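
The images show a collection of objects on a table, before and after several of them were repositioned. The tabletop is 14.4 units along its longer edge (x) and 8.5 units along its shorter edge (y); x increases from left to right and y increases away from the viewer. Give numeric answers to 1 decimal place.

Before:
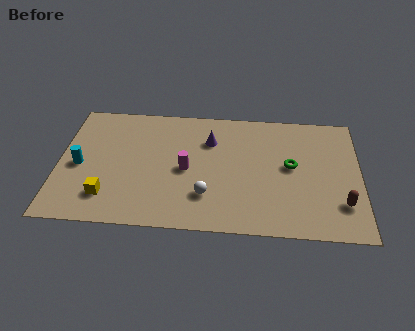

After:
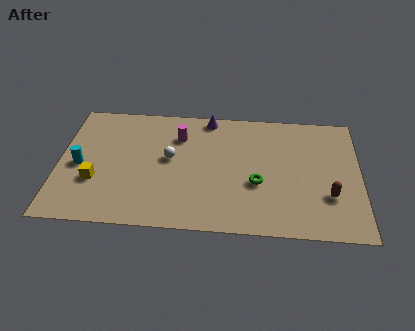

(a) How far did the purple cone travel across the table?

1.6

The purple cone was near (7.2, 6.1) before and (7.1, 7.7) after, so it travelled √(0.1² + 1.6²) ≈ 1.6 units.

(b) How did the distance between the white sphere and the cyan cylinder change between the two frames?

-1.9

The distance was about 6.3 in the first image and 4.4 in the second, so they moved 1.9 units closer together.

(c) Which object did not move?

the cyan cylinder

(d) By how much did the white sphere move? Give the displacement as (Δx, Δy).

(-1.8, 2.4)

From the two frames, the white sphere sits at roughly (7.1, 2.3) before and (5.3, 4.7) after.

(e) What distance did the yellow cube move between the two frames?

1.2

From (2.4, 1.9) to (1.8, 2.9), the yellow cube covered √(0.6² + 1.0²) ≈ 1.2 units.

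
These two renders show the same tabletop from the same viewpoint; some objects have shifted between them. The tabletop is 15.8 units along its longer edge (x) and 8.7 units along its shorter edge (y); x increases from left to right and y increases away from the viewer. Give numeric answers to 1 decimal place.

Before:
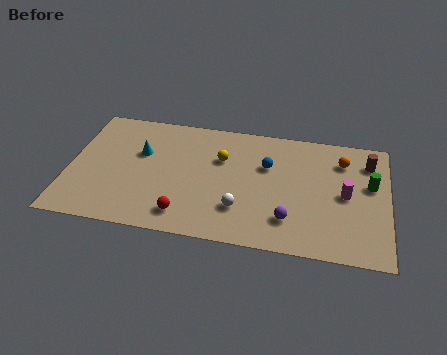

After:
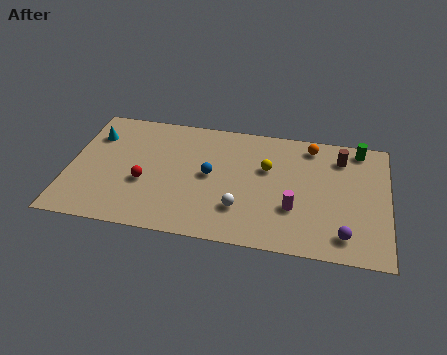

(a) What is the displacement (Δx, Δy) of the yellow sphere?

(2.3, -0.3)

From the two frames, the yellow sphere sits at roughly (7.5, 5.8) before and (9.8, 5.5) after.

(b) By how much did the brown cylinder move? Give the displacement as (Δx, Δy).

(-1.4, 0.1)

The brown cylinder started near (14.8, 6.8) and ended near (13.4, 6.9).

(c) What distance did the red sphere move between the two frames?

2.8

From (5.9, 1.5) to (3.8, 3.4), the red sphere covered √(2.1² + 1.9²) ≈ 2.8 units.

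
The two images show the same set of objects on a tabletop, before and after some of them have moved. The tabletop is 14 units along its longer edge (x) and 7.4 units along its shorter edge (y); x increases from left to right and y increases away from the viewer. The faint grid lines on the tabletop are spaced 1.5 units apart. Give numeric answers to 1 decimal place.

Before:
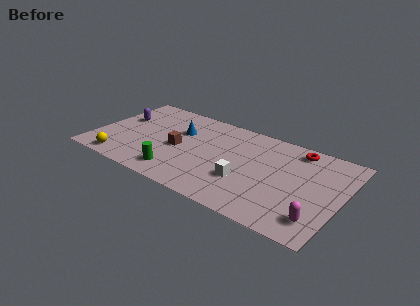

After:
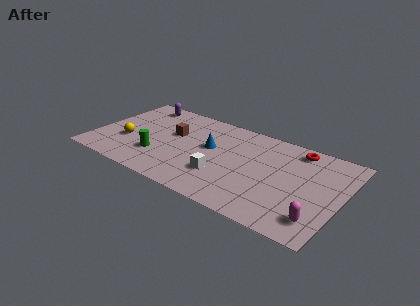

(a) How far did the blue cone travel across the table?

2.0

The blue cone moved from about (4.6, 4.9) to (6.5, 4.3), a distance of √(1.9² + 0.6²) ≈ 2.0.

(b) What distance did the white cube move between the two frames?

1.3

The white cube moved from about (8.8, 2.5) to (7.5, 2.3), a distance of √(1.3² + 0.2²) ≈ 1.3.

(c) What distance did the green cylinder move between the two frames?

1.6

The green cylinder moved from about (5.1, 1.3) to (3.8, 2.2), a distance of √(1.3² + 0.9²) ≈ 1.6.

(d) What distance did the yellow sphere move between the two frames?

1.8

From (1.9, 0.9) to (1.9, 2.7), the yellow sphere covered √(0.0² + 1.8²) ≈ 1.8 units.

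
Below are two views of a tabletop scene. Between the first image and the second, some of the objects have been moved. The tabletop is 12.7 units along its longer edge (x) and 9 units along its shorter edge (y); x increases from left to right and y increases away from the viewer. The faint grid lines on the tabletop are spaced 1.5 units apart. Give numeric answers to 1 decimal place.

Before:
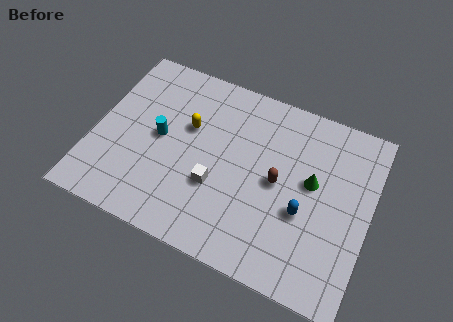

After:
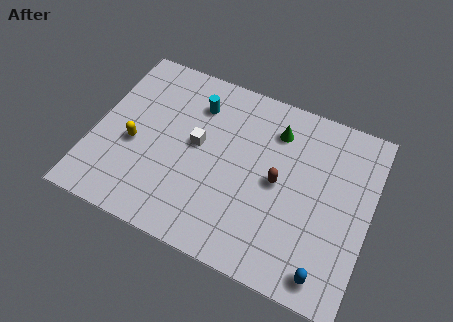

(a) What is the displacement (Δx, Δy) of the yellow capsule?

(-2.3, -1.8)

The yellow capsule was at about (4.2, 5.6) and moved to about (1.9, 3.8).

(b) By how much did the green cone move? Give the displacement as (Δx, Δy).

(-1.9, 1.9)

The green cone started near (10.0, 5.1) and ended near (8.1, 7.0).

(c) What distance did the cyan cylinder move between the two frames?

2.7

From (3.0, 4.6) to (4.4, 6.9), the cyan cylinder covered √(1.4² + 2.3²) ≈ 2.7 units.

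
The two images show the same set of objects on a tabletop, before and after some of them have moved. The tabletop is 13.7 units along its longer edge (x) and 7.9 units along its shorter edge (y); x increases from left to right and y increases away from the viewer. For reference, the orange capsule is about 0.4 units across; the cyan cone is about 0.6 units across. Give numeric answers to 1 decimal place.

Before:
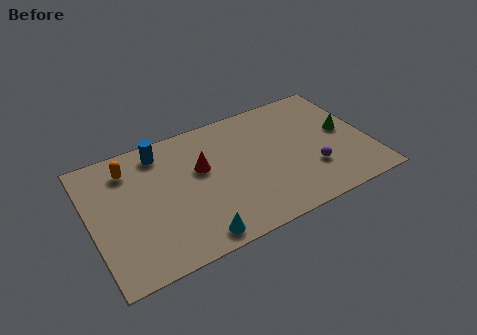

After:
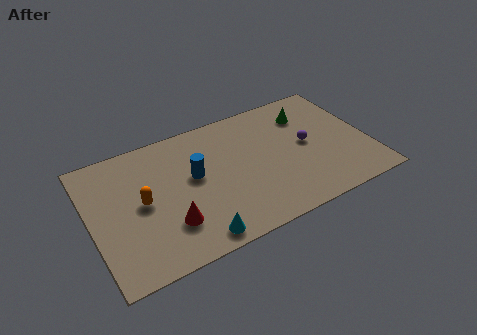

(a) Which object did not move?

the cyan cone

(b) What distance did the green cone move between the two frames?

2.4

From (12.6, 4.2) to (11.0, 6.0), the green cone covered √(1.6² + 1.8²) ≈ 2.4 units.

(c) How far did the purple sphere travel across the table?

1.7

The purple sphere moved from about (10.7, 2.4) to (10.7, 4.1), a distance of √(0.0² + 1.7²) ≈ 1.7.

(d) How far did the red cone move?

3.2

From (5.5, 4.8) to (3.6, 2.2), the red cone covered √(1.9² + 2.6²) ≈ 3.2 units.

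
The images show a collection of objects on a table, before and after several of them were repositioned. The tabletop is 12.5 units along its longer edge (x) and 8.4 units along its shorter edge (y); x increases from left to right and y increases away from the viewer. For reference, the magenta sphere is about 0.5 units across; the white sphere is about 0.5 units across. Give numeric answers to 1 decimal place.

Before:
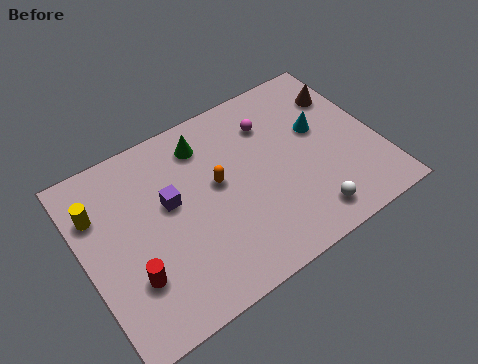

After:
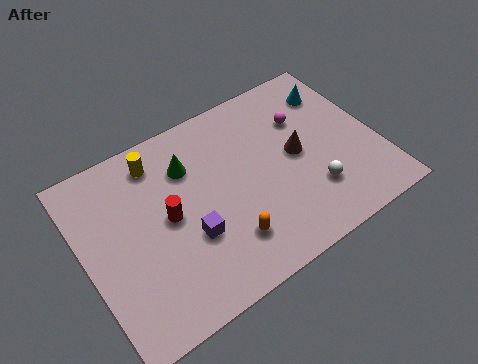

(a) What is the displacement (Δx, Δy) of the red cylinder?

(1.8, 1.8)

The red cylinder was at about (1.7, 2.5) and moved to about (3.5, 4.3).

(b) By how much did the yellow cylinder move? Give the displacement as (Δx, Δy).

(2.7, 1.0)

From the two frames, the yellow cylinder sits at roughly (0.8, 6.0) before and (3.5, 7.0) after.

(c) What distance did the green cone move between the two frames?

1.1

The green cone moved from about (5.5, 6.8) to (4.7, 6.1), a distance of √(0.8² + 0.7²) ≈ 1.1.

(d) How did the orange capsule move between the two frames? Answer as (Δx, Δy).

(-0.1, -2.7)

From the two frames, the orange capsule sits at roughly (5.7, 4.7) before and (5.6, 2.0) after.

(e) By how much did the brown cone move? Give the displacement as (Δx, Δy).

(-2.4, -1.9)

From the two frames, the brown cone sits at roughly (11.5, 6.2) before and (9.1, 4.3) after.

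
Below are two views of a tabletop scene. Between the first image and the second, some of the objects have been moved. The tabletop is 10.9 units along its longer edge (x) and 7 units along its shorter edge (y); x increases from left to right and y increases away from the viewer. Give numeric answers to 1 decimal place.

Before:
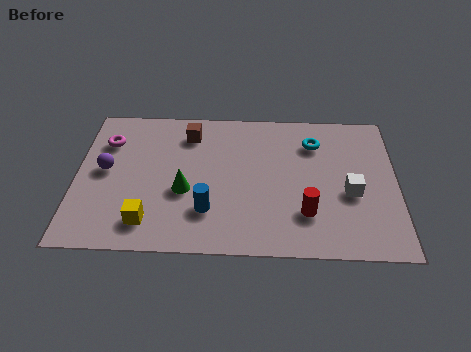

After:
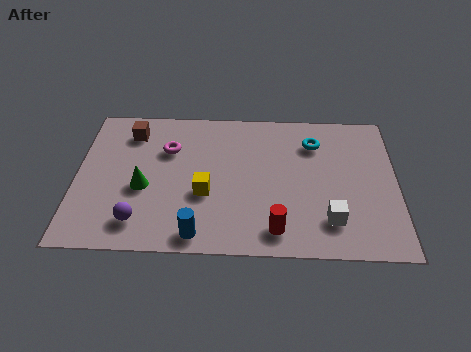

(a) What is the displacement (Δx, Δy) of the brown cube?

(-2.0, 0.0)

The brown cube was at about (3.8, 5.6) and moved to about (1.8, 5.6).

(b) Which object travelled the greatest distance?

the purple sphere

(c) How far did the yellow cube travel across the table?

2.4

The yellow cube moved from about (2.5, 1.3) to (4.4, 2.7), a distance of √(1.9² + 1.4²) ≈ 2.4.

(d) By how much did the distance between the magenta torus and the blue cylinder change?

-0.6

Before: roughly 4.7 units apart; after: 4.1. That's 0.6 units closer together.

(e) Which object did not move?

the cyan torus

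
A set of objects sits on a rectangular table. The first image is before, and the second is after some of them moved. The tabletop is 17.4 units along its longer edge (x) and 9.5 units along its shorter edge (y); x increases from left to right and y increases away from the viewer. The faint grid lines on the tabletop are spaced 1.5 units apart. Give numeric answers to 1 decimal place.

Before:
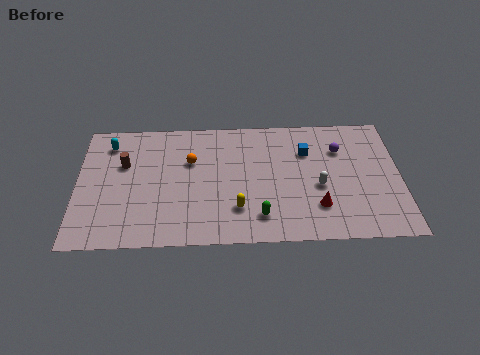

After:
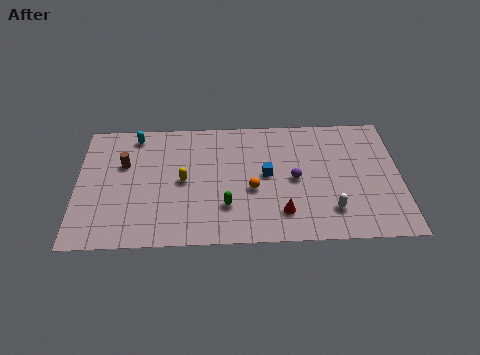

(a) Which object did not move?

the brown cylinder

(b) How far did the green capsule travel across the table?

2.0

From (9.8, 1.9) to (8.0, 2.7), the green capsule covered √(1.8² + 0.8²) ≈ 2.0 units.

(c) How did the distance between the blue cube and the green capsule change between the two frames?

-2.3

They were about 5.5 units apart before and 3.2 after — 2.3 units closer together.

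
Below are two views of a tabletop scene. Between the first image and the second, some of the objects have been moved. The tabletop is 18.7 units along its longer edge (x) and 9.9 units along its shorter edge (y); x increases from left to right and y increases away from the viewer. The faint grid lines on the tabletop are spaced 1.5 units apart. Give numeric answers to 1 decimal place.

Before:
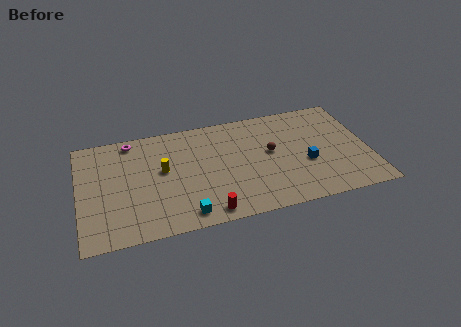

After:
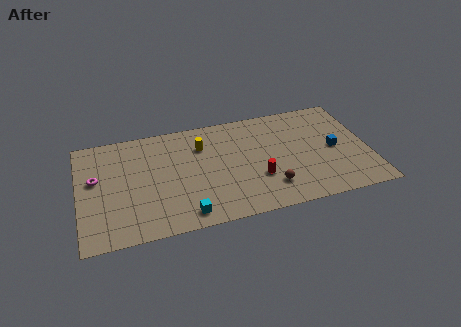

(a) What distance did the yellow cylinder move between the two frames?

3.1

The yellow cylinder moved from about (5.4, 5.6) to (8.0, 7.2), a distance of √(2.6² + 1.6²) ≈ 3.1.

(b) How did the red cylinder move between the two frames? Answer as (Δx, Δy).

(3.4, 2.2)

From the two frames, the red cylinder sits at roughly (8.0, 1.1) before and (11.4, 3.3) after.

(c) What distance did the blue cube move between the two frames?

2.1

The blue cube was near (14.6, 3.9) before and (16.5, 4.8) after, so it travelled √(1.9² + 0.9²) ≈ 2.1 units.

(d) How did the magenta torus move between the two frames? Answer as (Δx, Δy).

(-2.4, -3.0)

From the two frames, the magenta torus sits at roughly (3.5, 8.8) before and (1.1, 5.8) after.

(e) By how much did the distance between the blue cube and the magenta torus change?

+3.3

The distance was about 12.1 in the first image and 15.4 in the second, so they moved 3.3 units further apart.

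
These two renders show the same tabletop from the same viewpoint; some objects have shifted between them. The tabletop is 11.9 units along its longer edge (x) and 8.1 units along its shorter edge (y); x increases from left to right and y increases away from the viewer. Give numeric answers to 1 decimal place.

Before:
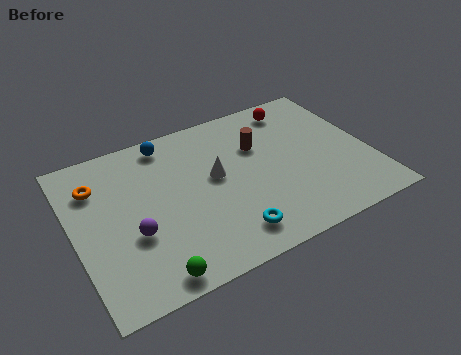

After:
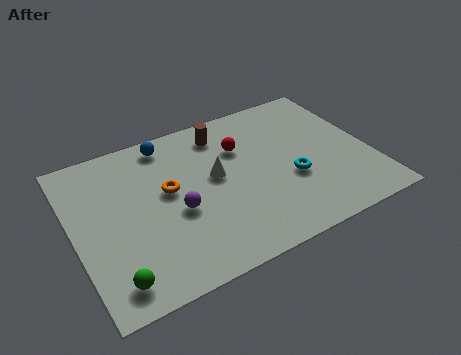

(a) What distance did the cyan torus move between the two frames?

3.3

The cyan torus moved from about (5.8, 1.4) to (8.6, 3.1), a distance of √(2.8² + 1.7²) ≈ 3.3.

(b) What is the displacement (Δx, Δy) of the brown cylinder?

(-1.3, 1.3)

The brown cylinder started near (7.6, 5.4) and ended near (6.3, 6.7).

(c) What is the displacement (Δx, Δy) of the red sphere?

(-2.5, -1.3)

The red sphere was at about (9.4, 6.9) and moved to about (6.9, 5.6).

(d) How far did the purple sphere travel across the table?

1.8

The purple sphere was near (2.2, 3.0) before and (4.0, 3.4) after, so it travelled √(1.8² + 0.4²) ≈ 1.8 units.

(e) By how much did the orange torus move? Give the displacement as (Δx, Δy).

(2.7, -1.4)

From the two frames, the orange torus sits at roughly (1.1, 6.0) before and (3.8, 4.6) after.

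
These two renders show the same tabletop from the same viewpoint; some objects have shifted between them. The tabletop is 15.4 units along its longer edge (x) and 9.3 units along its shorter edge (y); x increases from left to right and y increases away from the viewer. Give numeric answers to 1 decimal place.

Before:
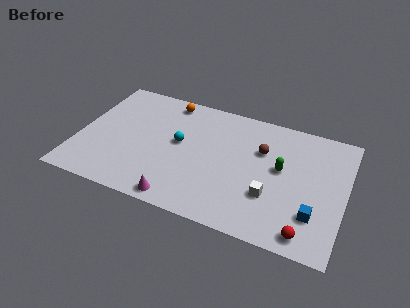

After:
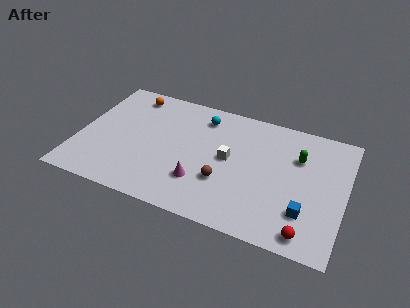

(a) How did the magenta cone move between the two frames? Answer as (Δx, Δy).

(1.0, 1.7)

From the two frames, the magenta cone sits at roughly (6.3, 0.9) before and (7.3, 2.6) after.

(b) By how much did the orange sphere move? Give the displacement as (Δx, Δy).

(-2.2, -0.2)

The orange sphere was at about (4.8, 8.2) and moved to about (2.6, 8.0).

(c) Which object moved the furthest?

the brown sphere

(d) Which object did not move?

the red sphere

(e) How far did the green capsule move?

1.5

The green capsule was near (11.7, 5.2) before and (12.6, 6.4) after, so it travelled √(0.9² + 1.2²) ≈ 1.5 units.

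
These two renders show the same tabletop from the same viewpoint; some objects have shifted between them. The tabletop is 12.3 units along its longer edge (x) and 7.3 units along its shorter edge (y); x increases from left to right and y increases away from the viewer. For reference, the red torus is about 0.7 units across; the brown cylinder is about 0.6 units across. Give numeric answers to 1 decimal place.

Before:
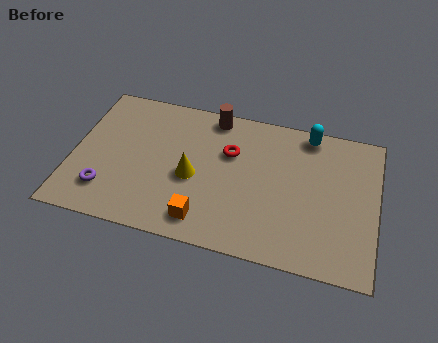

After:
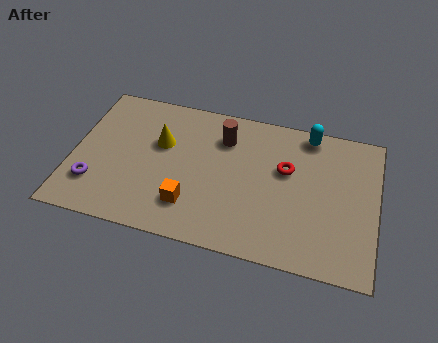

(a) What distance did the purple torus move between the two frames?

0.5

From (1.5, 1.7) to (1.0, 1.9), the purple torus covered √(0.5² + 0.2²) ≈ 0.5 units.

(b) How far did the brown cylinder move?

1.1

The brown cylinder moved from about (5.5, 6.5) to (6.0, 5.5), a distance of √(0.5² + 1.0²) ≈ 1.1.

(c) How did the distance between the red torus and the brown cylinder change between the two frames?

+0.9

The distance was about 1.9 in the first image and 2.8 in the second, so they moved 0.9 units further apart.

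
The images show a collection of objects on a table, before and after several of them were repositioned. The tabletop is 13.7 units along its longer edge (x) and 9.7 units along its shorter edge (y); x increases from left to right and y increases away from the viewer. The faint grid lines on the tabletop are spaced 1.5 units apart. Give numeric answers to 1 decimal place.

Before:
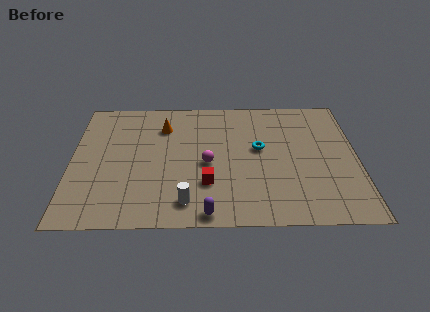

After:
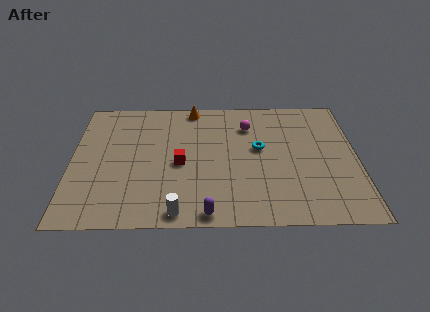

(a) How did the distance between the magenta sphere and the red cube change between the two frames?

+2.9

Before: roughly 1.5 units apart; after: 4.4. That's 2.9 units further apart.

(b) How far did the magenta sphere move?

3.5

The magenta sphere moved from about (6.5, 4.4) to (8.5, 7.3), a distance of √(2.0² + 2.9²) ≈ 3.5.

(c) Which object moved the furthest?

the magenta sphere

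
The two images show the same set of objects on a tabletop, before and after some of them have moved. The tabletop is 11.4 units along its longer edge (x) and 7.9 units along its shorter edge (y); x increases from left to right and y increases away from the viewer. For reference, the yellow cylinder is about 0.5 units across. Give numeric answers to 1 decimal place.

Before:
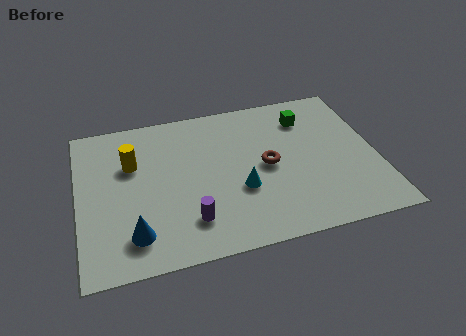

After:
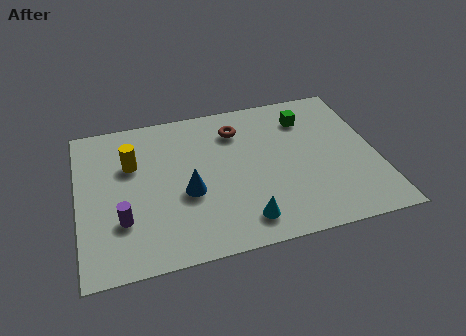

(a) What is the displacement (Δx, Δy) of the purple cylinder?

(-2.5, 0.6)

The purple cylinder started near (4.1, 1.8) and ended near (1.6, 2.4).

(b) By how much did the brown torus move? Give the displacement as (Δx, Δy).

(-1.0, 2.2)

The brown torus started near (7.2, 3.9) and ended near (6.2, 6.1).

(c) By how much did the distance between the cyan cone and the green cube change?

+1.3

The distance was about 4.3 in the first image and 5.6 in the second, so they moved 1.3 units further apart.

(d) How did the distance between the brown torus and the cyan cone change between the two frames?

+3.3

They were about 1.5 units apart before and 4.8 after — 3.3 units further apart.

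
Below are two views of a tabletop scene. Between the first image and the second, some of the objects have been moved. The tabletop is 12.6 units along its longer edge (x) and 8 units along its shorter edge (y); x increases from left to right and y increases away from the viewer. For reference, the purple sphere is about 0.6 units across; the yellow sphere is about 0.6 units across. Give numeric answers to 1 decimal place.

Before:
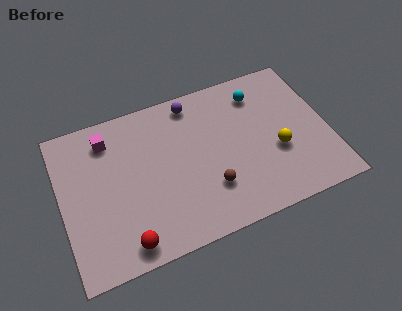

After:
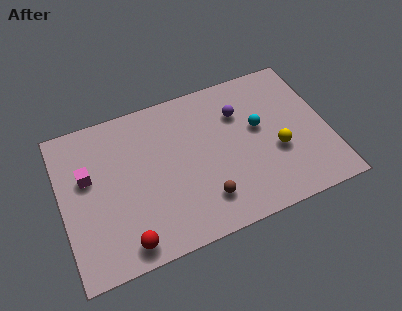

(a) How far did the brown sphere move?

0.6

The brown sphere moved from about (6.8, 2.3) to (6.5, 1.8), a distance of √(0.3² + 0.5²) ≈ 0.6.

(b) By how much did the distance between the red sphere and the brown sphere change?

-0.4

They were about 4.3 units apart before and 3.9 after — 0.4 units closer together.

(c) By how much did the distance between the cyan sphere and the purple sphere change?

-1.8

Before: roughly 3.2 units apart; after: 1.4. That's 1.8 units closer together.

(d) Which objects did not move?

the yellow sphere and the red sphere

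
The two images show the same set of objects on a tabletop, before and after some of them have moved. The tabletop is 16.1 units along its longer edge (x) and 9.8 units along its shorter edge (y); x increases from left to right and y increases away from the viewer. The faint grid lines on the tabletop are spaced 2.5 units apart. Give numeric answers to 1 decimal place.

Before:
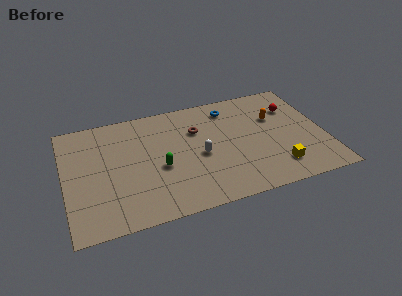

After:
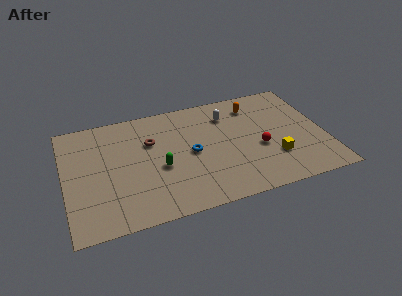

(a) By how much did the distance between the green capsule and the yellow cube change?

-0.3

The distance was about 7.4 in the first image and 7.1 in the second, so they moved 0.3 units closer together.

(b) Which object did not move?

the green capsule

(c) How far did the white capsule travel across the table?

3.7

From (8.3, 4.4) to (10.3, 7.5), the white capsule covered √(2.0² + 3.1²) ≈ 3.7 units.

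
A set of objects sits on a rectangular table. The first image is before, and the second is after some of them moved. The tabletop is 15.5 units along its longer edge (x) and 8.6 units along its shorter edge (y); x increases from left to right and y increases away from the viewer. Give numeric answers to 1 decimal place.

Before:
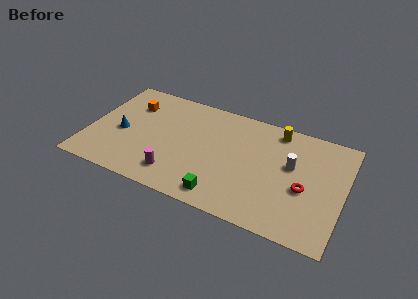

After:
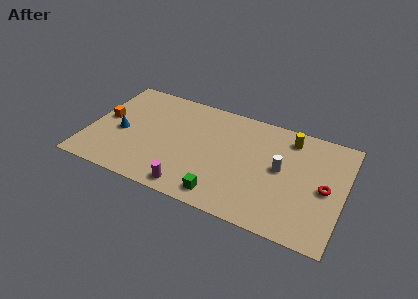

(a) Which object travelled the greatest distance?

the orange cube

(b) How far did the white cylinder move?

0.8

The white cylinder moved from about (12.3, 5.1) to (11.7, 4.6), a distance of √(0.6² + 0.5²) ≈ 0.8.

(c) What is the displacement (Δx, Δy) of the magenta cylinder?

(1.0, -0.7)

The magenta cylinder started near (5.6, 1.7) and ended near (6.6, 1.0).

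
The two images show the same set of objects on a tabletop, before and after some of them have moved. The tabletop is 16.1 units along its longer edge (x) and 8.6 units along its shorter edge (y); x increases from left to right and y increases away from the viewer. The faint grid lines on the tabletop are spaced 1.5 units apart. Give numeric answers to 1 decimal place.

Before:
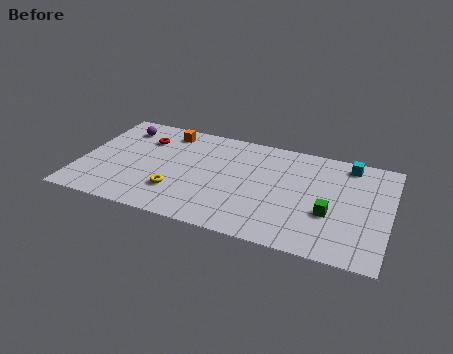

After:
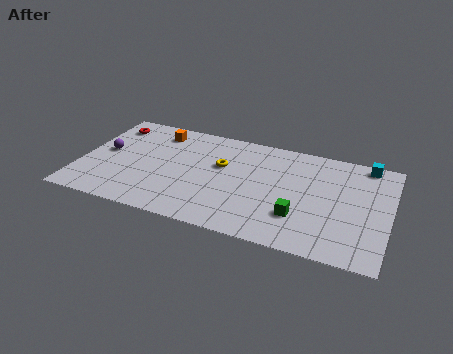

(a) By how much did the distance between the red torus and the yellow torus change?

+1.9

They were about 4.4 units apart before and 6.3 after — 1.9 units further apart.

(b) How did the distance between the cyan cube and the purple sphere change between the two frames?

+1.9

The distance was about 12.0 in the first image and 13.9 in the second, so they moved 1.9 units further apart.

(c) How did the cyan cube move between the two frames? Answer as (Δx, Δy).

(0.9, 0.3)

From the two frames, the cyan cube sits at roughly (13.8, 7.5) before and (14.7, 7.8) after.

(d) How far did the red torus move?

2.0

The red torus moved from about (3.1, 6.3) to (1.2, 7.0), a distance of √(1.9² + 0.7²) ≈ 2.0.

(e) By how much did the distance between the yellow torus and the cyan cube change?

-2.2

The distance was about 10.0 in the first image and 7.8 in the second, so they moved 2.2 units closer together.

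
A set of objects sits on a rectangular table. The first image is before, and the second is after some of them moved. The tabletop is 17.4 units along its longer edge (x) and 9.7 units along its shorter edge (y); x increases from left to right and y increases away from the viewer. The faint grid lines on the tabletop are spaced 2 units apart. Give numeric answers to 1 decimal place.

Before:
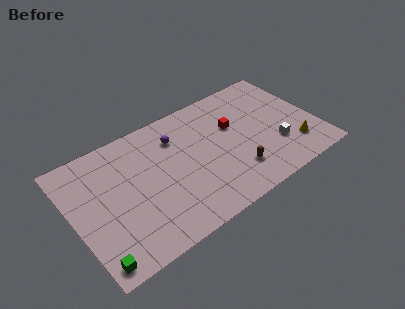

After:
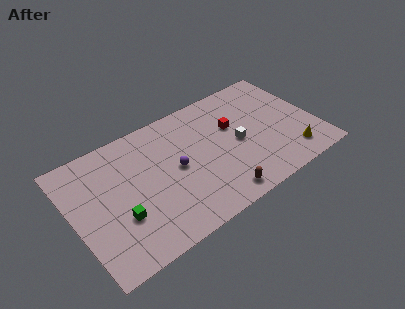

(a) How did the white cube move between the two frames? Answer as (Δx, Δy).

(-2.5, 1.6)

The white cube started near (14.3, 3.0) and ended near (11.8, 4.6).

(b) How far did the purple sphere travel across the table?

2.4

The purple sphere moved from about (7.7, 7.3) to (7.3, 4.9), a distance of √(0.4² + 2.4²) ≈ 2.4.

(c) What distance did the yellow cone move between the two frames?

0.6

From (15.5, 2.3) to (15.2, 1.8), the yellow cone covered √(0.3² + 0.5²) ≈ 0.6 units.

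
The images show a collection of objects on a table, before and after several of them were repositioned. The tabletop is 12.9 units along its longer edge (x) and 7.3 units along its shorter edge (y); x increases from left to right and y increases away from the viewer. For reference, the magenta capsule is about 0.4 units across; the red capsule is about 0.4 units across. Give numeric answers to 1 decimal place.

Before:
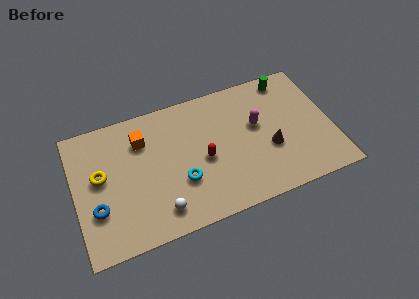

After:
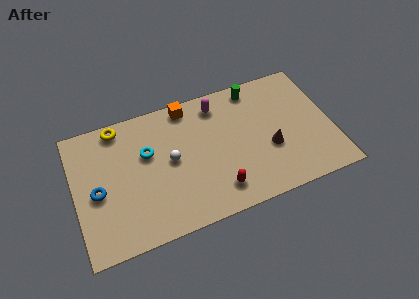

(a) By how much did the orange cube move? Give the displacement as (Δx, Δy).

(2.4, 1.1)

From the two frames, the orange cube sits at roughly (3.5, 5.4) before and (5.9, 6.5) after.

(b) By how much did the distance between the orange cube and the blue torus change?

+1.9

The distance was about 3.9 in the first image and 5.8 in the second, so they moved 1.9 units further apart.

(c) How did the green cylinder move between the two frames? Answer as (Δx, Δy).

(-1.7, 0.0)

The green cylinder started near (11.0, 6.4) and ended near (9.3, 6.4).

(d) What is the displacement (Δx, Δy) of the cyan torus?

(-1.5, 2.1)

The cyan torus was at about (5.2, 2.5) and moved to about (3.7, 4.6).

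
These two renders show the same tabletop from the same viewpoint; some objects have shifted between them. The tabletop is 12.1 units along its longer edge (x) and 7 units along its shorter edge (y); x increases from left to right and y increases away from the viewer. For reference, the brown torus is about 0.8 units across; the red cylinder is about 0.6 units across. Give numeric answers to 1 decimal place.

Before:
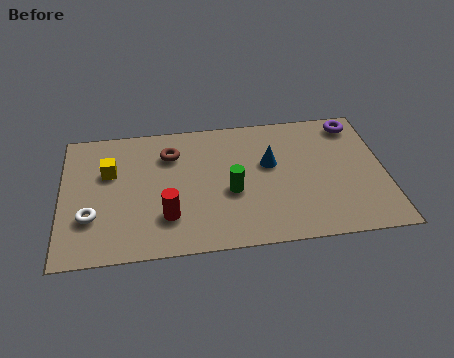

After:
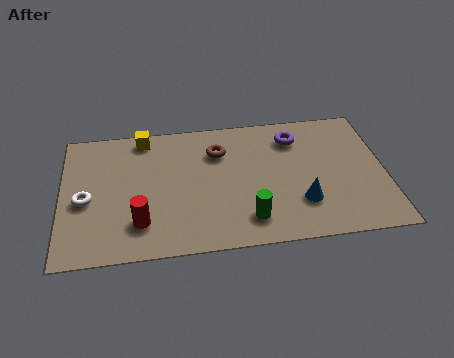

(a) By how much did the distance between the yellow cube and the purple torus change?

-3.7

The distance was about 9.4 in the first image and 5.7 in the second, so they moved 3.7 units closer together.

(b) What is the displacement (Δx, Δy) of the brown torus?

(1.8, -0.1)

From the two frames, the brown torus sits at roughly (4.1, 5.2) before and (5.9, 5.1) after.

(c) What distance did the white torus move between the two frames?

0.9

The white torus moved from about (1.1, 2.2) to (0.9, 3.1), a distance of √(0.2² + 0.9²) ≈ 0.9.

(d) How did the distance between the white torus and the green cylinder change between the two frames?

+1.0

The distance was about 5.2 in the first image and 6.2 in the second, so they moved 1.0 units further apart.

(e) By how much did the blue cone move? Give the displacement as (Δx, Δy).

(1.1, -2.2)

The blue cone was at about (7.8, 4.2) and moved to about (8.9, 2.0).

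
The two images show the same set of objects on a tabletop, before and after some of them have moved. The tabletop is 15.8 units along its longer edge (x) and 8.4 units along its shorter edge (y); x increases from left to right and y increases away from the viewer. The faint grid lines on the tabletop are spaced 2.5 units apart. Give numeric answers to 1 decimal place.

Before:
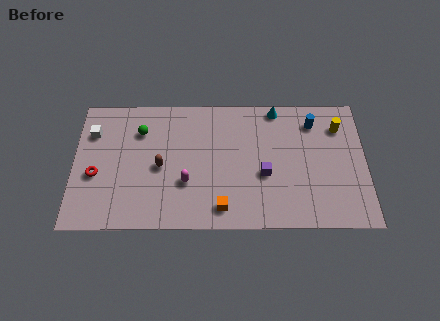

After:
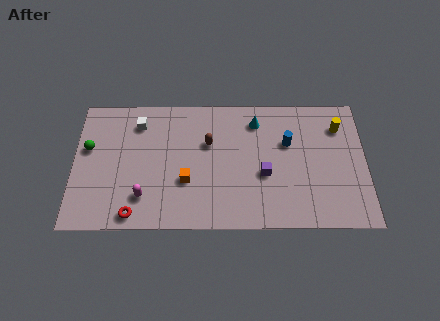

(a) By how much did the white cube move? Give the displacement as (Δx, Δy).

(2.5, 0.6)

From the two frames, the white cube sits at roughly (1.0, 6.1) before and (3.5, 6.7) after.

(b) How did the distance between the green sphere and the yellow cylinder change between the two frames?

+2.9

They were about 10.8 units apart before and 13.7 after — 2.9 units further apart.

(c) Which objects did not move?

the yellow cylinder and the purple cube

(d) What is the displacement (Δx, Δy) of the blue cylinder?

(-1.4, -1.3)

From the two frames, the blue cylinder sits at roughly (13.0, 6.7) before and (11.6, 5.4) after.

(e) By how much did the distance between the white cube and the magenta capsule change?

-1.3

They were about 6.0 units apart before and 4.7 after — 1.3 units closer together.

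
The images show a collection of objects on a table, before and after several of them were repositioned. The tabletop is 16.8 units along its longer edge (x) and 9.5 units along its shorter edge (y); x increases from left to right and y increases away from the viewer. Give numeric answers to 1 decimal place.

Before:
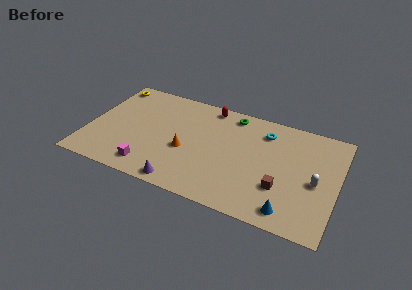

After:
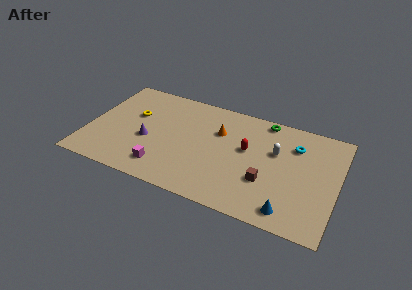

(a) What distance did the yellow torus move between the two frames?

3.1

The yellow torus was near (0.9, 8.3) before and (2.9, 5.9) after, so it travelled √(2.0² + 2.4²) ≈ 3.1 units.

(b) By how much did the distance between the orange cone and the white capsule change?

-4.8

They were about 8.7 units apart before and 3.9 after — 4.8 units closer together.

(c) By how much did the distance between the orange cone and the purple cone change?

+2.2

Before: roughly 3.0 units apart; after: 5.2. That's 2.2 units further apart.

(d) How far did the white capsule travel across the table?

3.3

The white capsule moved from about (15.4, 4.3) to (12.6, 6.0), a distance of √(2.8² + 1.7²) ≈ 3.3.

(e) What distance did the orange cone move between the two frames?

3.2

From (6.7, 3.9) to (8.7, 6.4), the orange cone covered √(2.0² + 2.5²) ≈ 3.2 units.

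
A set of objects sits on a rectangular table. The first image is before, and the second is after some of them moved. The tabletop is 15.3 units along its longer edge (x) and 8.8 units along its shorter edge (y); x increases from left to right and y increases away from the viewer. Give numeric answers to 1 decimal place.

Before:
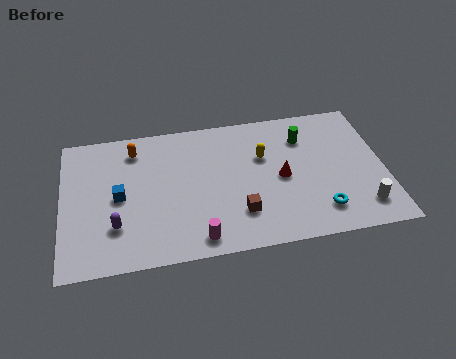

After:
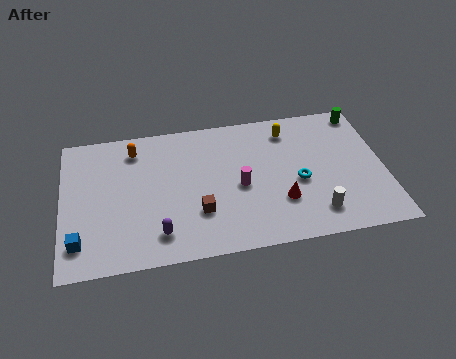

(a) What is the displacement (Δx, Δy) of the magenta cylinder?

(2.1, 2.9)

The magenta cylinder started near (6.3, 1.1) and ended near (8.4, 4.0).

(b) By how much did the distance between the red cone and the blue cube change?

+1.8

Before: roughly 7.7 units apart; after: 9.5. That's 1.8 units further apart.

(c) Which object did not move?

the orange capsule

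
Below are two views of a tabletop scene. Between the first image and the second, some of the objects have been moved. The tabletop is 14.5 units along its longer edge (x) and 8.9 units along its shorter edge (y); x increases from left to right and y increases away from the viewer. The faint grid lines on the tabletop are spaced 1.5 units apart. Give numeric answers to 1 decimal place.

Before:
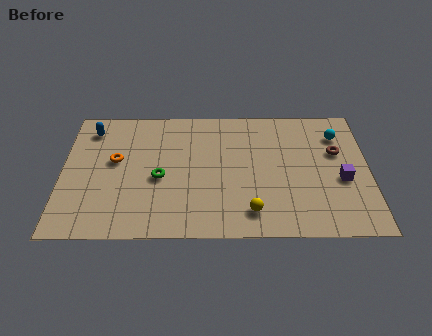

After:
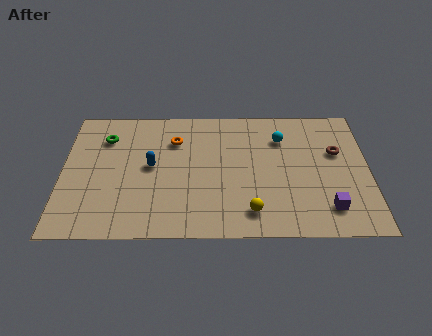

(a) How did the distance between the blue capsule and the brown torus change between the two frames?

-3.0

Before: roughly 11.8 units apart; after: 8.8. That's 3.0 units closer together.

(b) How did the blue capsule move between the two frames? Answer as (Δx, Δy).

(2.9, -2.6)

From the two frames, the blue capsule sits at roughly (1.3, 7.3) before and (4.2, 4.7) after.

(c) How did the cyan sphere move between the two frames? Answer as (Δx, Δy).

(-2.7, -0.2)

From the two frames, the cyan sphere sits at roughly (13.1, 6.8) before and (10.4, 6.6) after.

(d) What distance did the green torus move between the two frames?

3.8

From (4.6, 3.9) to (2.0, 6.7), the green torus covered √(2.6² + 2.8²) ≈ 3.8 units.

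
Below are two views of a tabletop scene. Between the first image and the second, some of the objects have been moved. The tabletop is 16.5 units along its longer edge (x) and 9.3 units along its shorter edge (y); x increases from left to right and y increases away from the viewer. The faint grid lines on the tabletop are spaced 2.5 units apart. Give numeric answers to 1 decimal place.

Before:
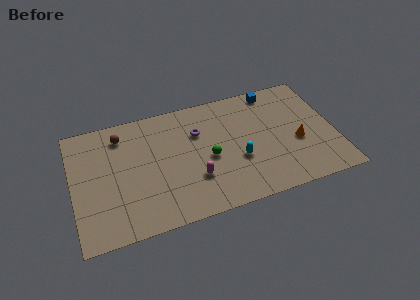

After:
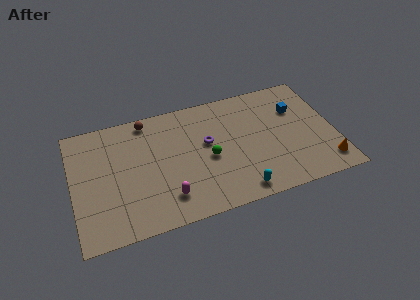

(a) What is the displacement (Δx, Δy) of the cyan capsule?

(-0.2, -2.4)

The cyan capsule started near (10.3, 3.5) and ended near (10.1, 1.1).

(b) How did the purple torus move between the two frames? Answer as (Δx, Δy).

(0.5, -1.0)

The purple torus started near (8.0, 6.4) and ended near (8.5, 5.4).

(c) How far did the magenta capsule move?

2.0

The magenta capsule was near (7.5, 2.9) before and (5.7, 2.0) after, so it travelled √(1.8² + 0.9²) ≈ 2.0 units.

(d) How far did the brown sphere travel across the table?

1.8

The brown sphere was near (3.2, 7.6) before and (4.9, 8.3) after, so it travelled √(1.7² + 0.7²) ≈ 1.8 units.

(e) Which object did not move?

the green sphere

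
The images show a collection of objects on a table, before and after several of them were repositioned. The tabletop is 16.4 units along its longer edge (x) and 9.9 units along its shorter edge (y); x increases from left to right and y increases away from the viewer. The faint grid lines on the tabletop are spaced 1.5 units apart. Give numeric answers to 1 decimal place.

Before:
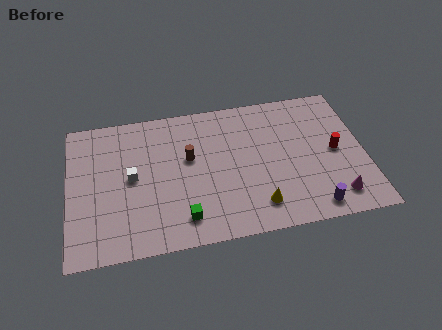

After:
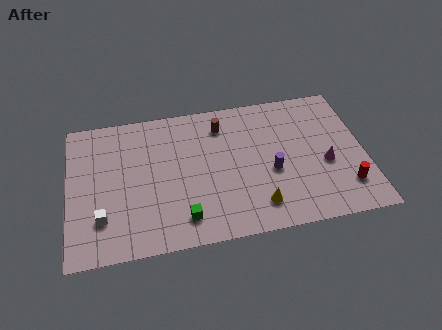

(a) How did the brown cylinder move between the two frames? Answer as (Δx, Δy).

(1.9, 2.0)

The brown cylinder was at about (6.7, 5.9) and moved to about (8.6, 7.9).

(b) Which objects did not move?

the yellow cone and the green cube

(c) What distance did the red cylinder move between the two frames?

2.6

The red cylinder moved from about (14.8, 4.9) to (15.2, 2.3), a distance of √(0.4² + 2.6²) ≈ 2.6.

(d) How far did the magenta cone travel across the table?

2.4

The magenta cone moved from about (14.6, 1.7) to (14.2, 4.1), a distance of √(0.4² + 2.4²) ≈ 2.4.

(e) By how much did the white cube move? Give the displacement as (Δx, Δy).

(-1.7, -2.5)

From the two frames, the white cube sits at roughly (3.5, 5.1) before and (1.8, 2.6) after.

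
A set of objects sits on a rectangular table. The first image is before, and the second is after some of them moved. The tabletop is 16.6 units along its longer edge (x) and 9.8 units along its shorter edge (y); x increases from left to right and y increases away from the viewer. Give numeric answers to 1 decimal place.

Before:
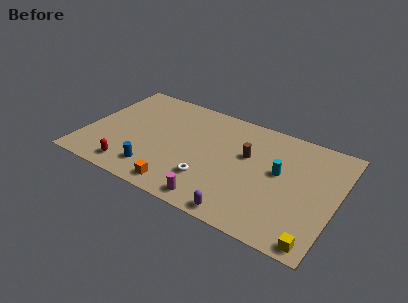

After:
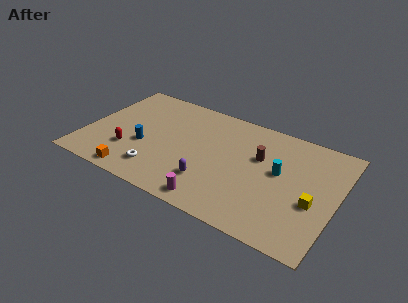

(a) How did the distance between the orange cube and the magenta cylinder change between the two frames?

+3.0

Before: roughly 2.3 units apart; after: 5.3. That's 3.0 units further apart.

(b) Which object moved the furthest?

the white torus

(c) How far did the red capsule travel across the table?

1.6

From (3.5, 1.4) to (3.1, 2.9), the red capsule covered √(0.4² + 1.5²) ≈ 1.6 units.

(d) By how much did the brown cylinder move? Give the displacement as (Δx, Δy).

(0.8, 0.2)

From the two frames, the brown cylinder sits at roughly (10.6, 6.0) before and (11.4, 6.2) after.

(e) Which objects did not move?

the magenta cylinder and the cyan cylinder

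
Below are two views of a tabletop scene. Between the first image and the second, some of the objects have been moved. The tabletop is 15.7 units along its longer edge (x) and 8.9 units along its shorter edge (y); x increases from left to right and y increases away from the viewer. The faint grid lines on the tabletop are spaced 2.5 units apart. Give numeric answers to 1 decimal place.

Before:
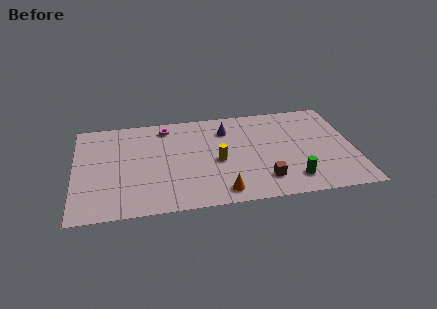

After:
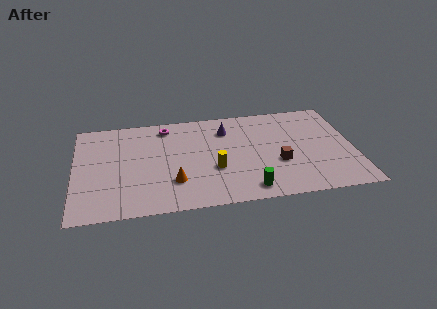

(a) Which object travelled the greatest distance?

the orange cone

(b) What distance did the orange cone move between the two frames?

2.9

The orange cone was near (8.1, 1.2) before and (5.5, 2.5) after, so it travelled √(2.6² + 1.3²) ≈ 2.9 units.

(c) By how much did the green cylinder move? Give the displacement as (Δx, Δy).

(-2.5, -0.5)

The green cylinder started near (12.1, 1.7) and ended near (9.6, 1.2).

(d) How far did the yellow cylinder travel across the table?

0.7

From (8.0, 4.0) to (7.8, 3.3), the yellow cylinder covered √(0.2² + 0.7²) ≈ 0.7 units.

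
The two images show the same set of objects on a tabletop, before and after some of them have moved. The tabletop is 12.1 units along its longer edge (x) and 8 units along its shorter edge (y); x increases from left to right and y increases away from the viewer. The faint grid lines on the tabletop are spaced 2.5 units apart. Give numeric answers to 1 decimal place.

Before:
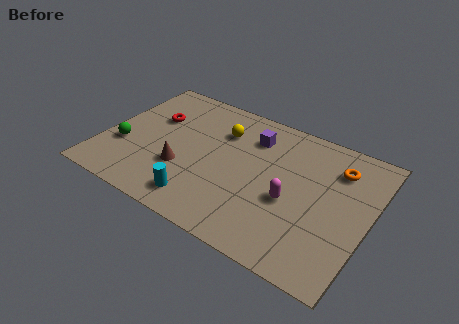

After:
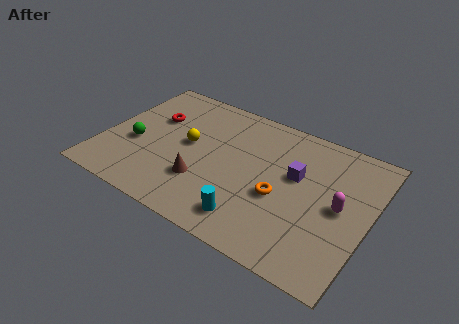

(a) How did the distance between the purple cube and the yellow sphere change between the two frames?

+3.5

Before: roughly 1.4 units apart; after: 4.9. That's 3.5 units further apart.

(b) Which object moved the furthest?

the orange torus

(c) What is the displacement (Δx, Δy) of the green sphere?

(0.5, 0.4)

From the two frames, the green sphere sits at roughly (1.0, 2.8) before and (1.5, 3.2) after.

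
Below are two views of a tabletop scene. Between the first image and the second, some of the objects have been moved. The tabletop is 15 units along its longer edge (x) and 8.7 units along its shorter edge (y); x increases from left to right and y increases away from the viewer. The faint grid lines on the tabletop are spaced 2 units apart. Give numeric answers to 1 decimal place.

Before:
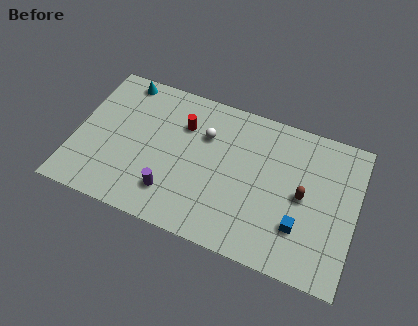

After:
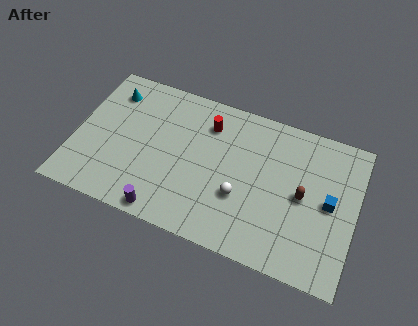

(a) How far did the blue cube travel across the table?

2.4

The blue cube moved from about (12.2, 2.5) to (13.6, 4.4), a distance of √(1.4² + 1.9²) ≈ 2.4.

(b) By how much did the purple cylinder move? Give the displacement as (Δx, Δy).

(-0.2, -1.2)

The purple cylinder started near (5.4, 2.0) and ended near (5.2, 0.8).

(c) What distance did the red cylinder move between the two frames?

1.4

From (5.6, 6.2) to (6.9, 6.7), the red cylinder covered √(1.3² + 0.5²) ≈ 1.4 units.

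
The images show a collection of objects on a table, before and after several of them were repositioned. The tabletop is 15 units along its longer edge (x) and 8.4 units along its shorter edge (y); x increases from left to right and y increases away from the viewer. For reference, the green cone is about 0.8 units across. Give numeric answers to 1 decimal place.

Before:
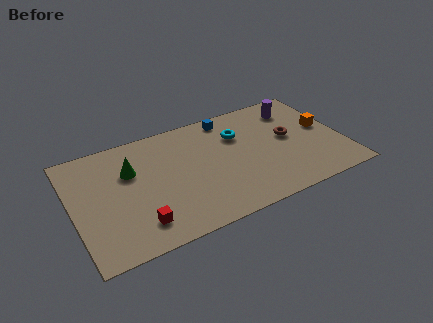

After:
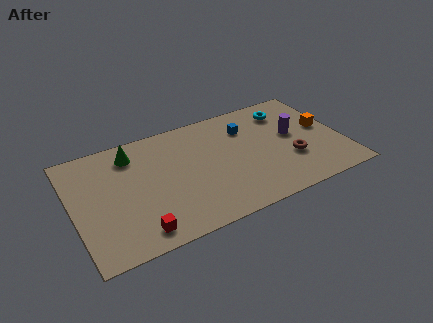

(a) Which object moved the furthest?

the cyan torus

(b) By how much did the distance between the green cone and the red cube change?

+1.7

They were about 3.9 units apart before and 5.6 after — 1.7 units further apart.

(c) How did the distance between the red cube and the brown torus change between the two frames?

-0.3

They were about 9.3 units apart before and 9.0 after — 0.3 units closer together.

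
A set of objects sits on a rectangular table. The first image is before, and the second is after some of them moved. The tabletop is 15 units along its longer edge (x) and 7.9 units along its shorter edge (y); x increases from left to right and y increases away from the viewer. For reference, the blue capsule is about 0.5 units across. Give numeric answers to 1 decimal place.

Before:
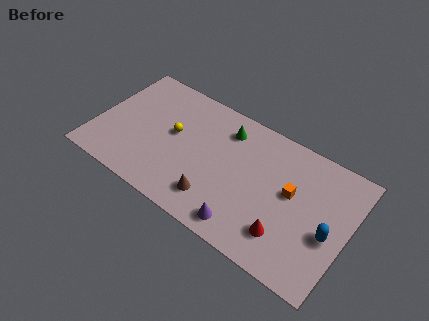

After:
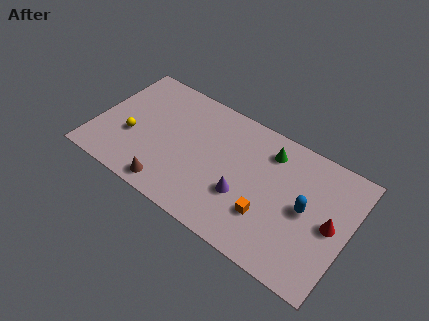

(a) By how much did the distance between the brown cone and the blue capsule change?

+1.5

Before: roughly 6.7 units apart; after: 8.2. That's 1.5 units further apart.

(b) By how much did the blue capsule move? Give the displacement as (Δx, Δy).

(-1.5, 0.7)

The blue capsule started near (14.0, 3.3) and ended near (12.5, 4.0).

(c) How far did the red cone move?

3.0

The red cone was near (11.7, 1.9) before and (14.0, 3.9) after, so it travelled √(2.3² + 2.0²) ≈ 3.0 units.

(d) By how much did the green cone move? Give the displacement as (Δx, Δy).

(2.6, 0.0)

From the two frames, the green cone sits at roughly (7.4, 6.3) before and (10.0, 6.3) after.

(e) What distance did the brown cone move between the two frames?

2.7

From (7.5, 1.7) to (4.9, 1.0), the brown cone covered √(2.6² + 0.7²) ≈ 2.7 units.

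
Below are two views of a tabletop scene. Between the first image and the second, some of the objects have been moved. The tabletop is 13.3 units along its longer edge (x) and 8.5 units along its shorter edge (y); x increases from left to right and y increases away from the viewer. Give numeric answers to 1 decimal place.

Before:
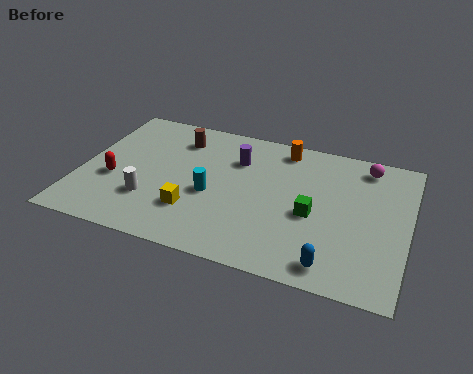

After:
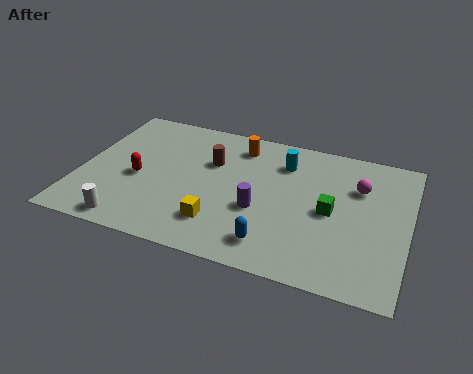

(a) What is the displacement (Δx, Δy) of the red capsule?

(1.0, 0.4)

The red capsule was at about (1.4, 3.3) and moved to about (2.4, 3.7).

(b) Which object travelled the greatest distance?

the cyan cylinder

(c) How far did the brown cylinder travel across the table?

1.9

From (3.7, 6.7) to (5.2, 5.6), the brown cylinder covered √(1.5² + 1.1²) ≈ 1.9 units.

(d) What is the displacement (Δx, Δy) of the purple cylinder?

(1.2, -2.8)

From the two frames, the purple cylinder sits at roughly (6.2, 6.1) before and (7.4, 3.3) after.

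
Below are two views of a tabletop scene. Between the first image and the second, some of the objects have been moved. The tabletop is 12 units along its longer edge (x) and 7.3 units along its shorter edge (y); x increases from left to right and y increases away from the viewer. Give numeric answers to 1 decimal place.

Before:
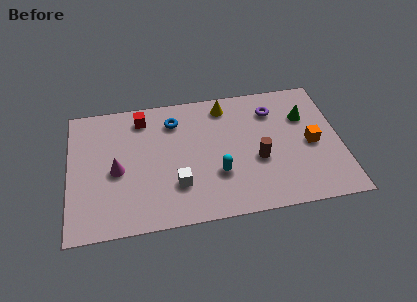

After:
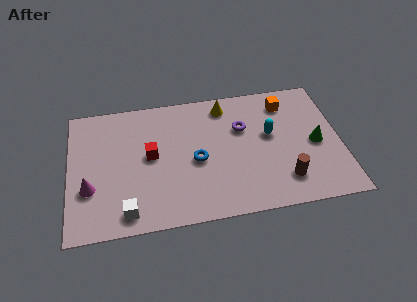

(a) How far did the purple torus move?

1.6

The purple torus moved from about (9.1, 5.6) to (7.7, 4.8), a distance of √(1.4² + 0.8²) ≈ 1.6.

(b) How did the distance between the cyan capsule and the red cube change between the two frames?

+0.4

They were about 4.9 units apart before and 5.3 after — 0.4 units further apart.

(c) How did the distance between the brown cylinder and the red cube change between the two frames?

+0.3

The distance was about 5.9 in the first image and 6.2 in the second, so they moved 0.3 units further apart.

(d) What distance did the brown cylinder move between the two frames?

1.7

The brown cylinder moved from about (8.3, 2.9) to (9.4, 1.6), a distance of √(1.1² + 1.3²) ≈ 1.7.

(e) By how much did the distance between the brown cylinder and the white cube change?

+3.2

The distance was about 3.7 in the first image and 6.9 in the second, so they moved 3.2 units further apart.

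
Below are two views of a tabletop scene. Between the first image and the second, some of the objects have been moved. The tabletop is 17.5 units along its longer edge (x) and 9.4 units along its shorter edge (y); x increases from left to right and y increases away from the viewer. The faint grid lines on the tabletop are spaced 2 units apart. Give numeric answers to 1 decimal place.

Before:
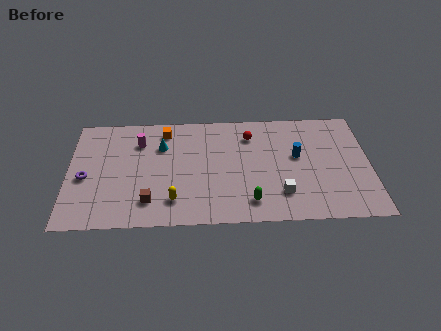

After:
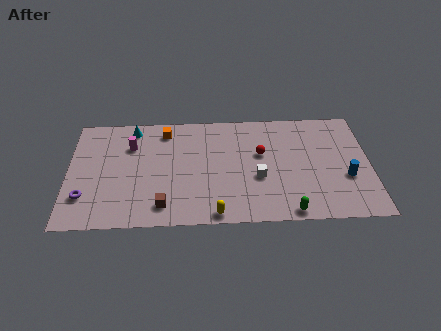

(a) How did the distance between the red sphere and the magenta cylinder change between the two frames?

+1.2

The distance was about 6.5 in the first image and 7.7 in the second, so they moved 1.2 units further apart.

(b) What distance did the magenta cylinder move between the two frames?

0.6

The magenta cylinder was near (4.1, 7.0) before and (3.6, 6.7) after, so it travelled √(0.5² + 0.3²) ≈ 0.6 units.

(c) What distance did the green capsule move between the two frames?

2.4

The green capsule moved from about (10.5, 1.7) to (12.7, 0.8), a distance of √(2.2² + 0.9²) ≈ 2.4.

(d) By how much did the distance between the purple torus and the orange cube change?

+1.1

They were about 6.0 units apart before and 7.1 after — 1.1 units further apart.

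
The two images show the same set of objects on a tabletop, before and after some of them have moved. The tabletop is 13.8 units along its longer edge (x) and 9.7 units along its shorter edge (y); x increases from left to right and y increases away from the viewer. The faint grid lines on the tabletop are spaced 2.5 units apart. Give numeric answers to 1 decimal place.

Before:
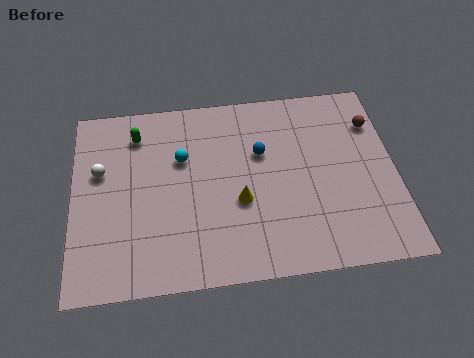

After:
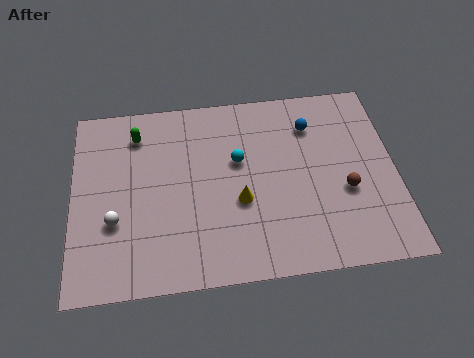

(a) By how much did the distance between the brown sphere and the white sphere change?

-2.1

The distance was about 11.9 in the first image and 9.8 in the second, so they moved 2.1 units closer together.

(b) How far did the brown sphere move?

3.7

From (13.0, 7.2) to (11.6, 3.8), the brown sphere covered √(1.4² + 3.4²) ≈ 3.7 units.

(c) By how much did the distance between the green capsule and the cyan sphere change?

+2.3

They were about 2.4 units apart before and 4.7 after — 2.3 units further apart.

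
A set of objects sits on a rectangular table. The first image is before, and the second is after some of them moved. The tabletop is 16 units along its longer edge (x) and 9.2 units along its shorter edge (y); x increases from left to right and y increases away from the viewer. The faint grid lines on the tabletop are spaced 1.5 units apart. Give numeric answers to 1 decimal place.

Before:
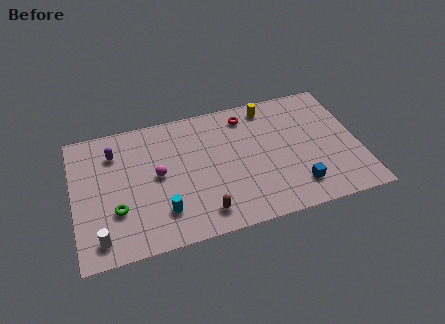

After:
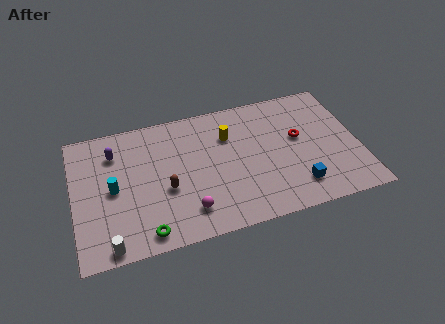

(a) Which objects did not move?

the purple capsule and the blue cube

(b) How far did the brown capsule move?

2.9

From (7.0, 1.5) to (5.1, 3.7), the brown capsule covered √(1.9² + 2.2²) ≈ 2.9 units.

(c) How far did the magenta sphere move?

3.3

The magenta sphere was near (4.7, 4.8) before and (6.2, 1.9) after, so it travelled √(1.5² + 2.9²) ≈ 3.3 units.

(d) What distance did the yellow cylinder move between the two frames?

2.8

From (11.2, 8.0) to (8.8, 6.5), the yellow cylinder covered √(2.4² + 1.5²) ≈ 2.8 units.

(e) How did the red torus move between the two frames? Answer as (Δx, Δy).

(2.8, -2.4)

The red torus was at about (9.9, 7.7) and moved to about (12.7, 5.3).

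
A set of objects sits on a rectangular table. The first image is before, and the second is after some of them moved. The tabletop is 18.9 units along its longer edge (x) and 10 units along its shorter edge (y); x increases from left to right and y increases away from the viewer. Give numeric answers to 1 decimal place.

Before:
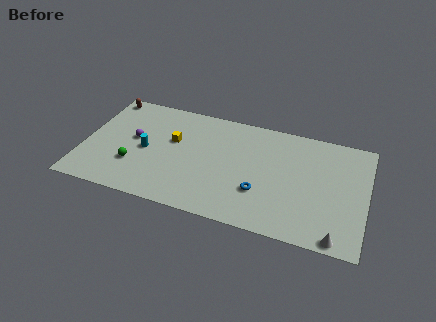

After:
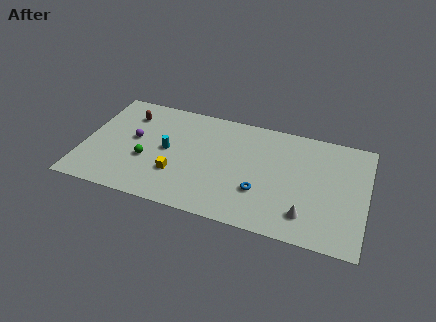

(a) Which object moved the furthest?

the yellow cube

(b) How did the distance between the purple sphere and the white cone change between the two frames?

-2.4

The distance was about 14.7 in the first image and 12.3 in the second, so they moved 2.4 units closer together.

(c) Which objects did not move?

the purple sphere and the blue torus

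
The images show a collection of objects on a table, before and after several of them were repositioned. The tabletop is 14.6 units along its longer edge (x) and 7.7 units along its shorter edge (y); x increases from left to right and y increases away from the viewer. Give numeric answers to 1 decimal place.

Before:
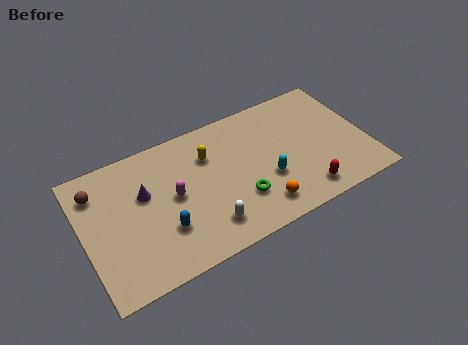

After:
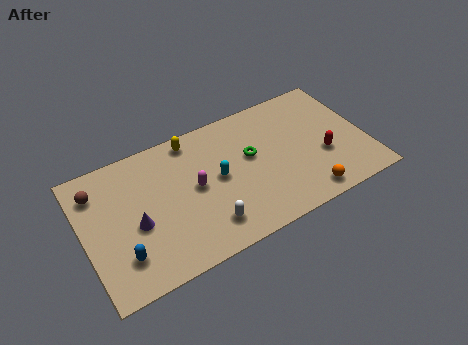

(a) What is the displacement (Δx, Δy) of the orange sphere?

(2.4, -0.4)

The orange sphere was at about (8.7, 1.4) and moved to about (11.1, 1.0).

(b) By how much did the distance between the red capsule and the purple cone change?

+1.1

They were about 8.6 units apart before and 9.7 after — 1.1 units further apart.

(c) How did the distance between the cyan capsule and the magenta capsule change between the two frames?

-3.7

The distance was about 4.9 in the first image and 1.2 in the second, so they moved 3.7 units closer together.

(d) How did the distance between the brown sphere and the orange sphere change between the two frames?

+2.3

Before: roughly 9.1 units apart; after: 11.4. That's 2.3 units further apart.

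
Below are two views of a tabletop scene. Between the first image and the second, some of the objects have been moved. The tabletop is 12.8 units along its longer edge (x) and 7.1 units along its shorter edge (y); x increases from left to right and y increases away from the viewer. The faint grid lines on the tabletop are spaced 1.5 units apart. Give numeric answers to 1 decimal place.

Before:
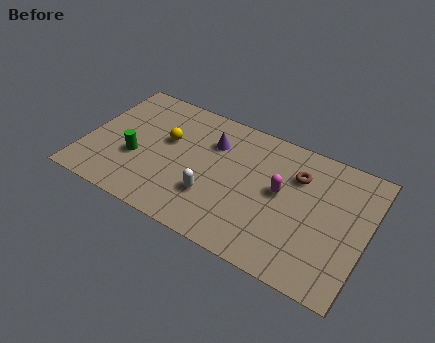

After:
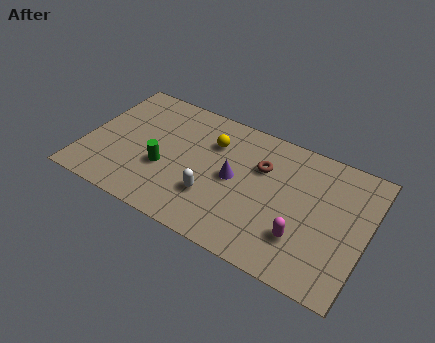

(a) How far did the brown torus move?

1.6

From (9.5, 5.1) to (7.9, 4.8), the brown torus covered √(1.6² + 0.3²) ≈ 1.6 units.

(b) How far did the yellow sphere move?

2.2

The yellow sphere moved from about (3.6, 4.3) to (5.6, 5.1), a distance of √(2.0² + 0.8²) ≈ 2.2.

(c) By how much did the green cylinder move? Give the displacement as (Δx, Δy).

(1.3, 0.0)

From the two frames, the green cylinder sits at roughly (2.4, 2.7) before and (3.7, 2.7) after.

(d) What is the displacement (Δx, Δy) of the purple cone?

(1.2, -1.5)

From the two frames, the purple cone sits at roughly (5.6, 5.1) before and (6.8, 3.6) after.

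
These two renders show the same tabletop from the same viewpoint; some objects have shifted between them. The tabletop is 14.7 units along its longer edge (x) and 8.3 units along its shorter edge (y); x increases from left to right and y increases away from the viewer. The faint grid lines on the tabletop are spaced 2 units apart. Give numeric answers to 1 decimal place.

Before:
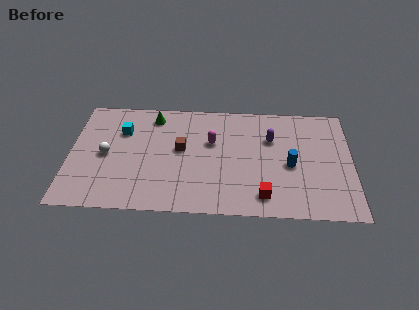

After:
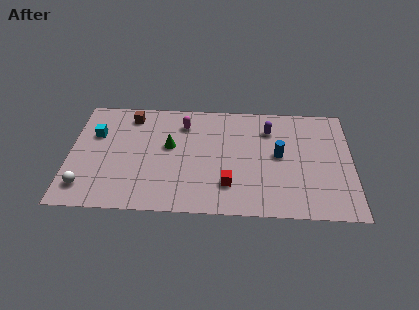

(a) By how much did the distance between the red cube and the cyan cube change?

-0.8

They were about 8.6 units apart before and 7.8 after — 0.8 units closer together.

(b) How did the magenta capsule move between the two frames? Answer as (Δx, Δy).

(-1.5, 1.3)

The magenta capsule started near (7.4, 5.2) and ended near (5.9, 6.5).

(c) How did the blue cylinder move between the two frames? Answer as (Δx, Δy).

(-0.6, 0.7)

The blue cylinder was at about (11.5, 3.7) and moved to about (10.9, 4.4).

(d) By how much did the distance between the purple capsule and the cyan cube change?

+1.3

They were about 7.8 units apart before and 9.1 after — 1.3 units further apart.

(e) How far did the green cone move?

2.4

The green cone was near (4.3, 7.0) before and (5.2, 4.8) after, so it travelled √(0.9² + 2.2²) ≈ 2.4 units.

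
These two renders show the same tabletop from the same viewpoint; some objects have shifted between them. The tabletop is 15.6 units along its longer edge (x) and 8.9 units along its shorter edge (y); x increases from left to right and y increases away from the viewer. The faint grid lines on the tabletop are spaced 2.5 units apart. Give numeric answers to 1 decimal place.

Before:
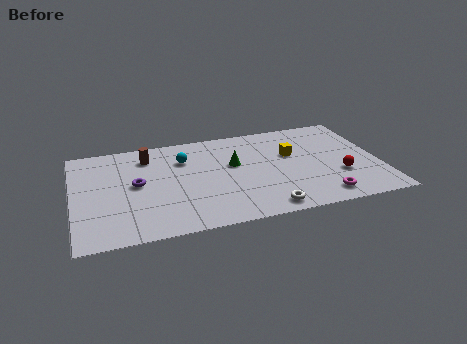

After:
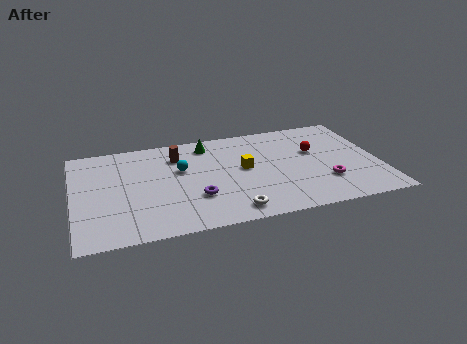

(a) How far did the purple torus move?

3.5

The purple torus moved from about (3.2, 4.7) to (6.1, 2.8), a distance of √(2.9² + 1.9²) ≈ 3.5.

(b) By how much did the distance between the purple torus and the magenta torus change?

-3.2

Before: roughly 9.8 units apart; after: 6.6. That's 3.2 units closer together.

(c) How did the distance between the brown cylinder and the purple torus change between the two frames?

+1.6

Before: roughly 2.5 units apart; after: 4.1. That's 1.6 units further apart.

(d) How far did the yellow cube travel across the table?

2.6

The yellow cube moved from about (11.2, 5.5) to (8.7, 4.8), a distance of √(2.5² + 0.7²) ≈ 2.6.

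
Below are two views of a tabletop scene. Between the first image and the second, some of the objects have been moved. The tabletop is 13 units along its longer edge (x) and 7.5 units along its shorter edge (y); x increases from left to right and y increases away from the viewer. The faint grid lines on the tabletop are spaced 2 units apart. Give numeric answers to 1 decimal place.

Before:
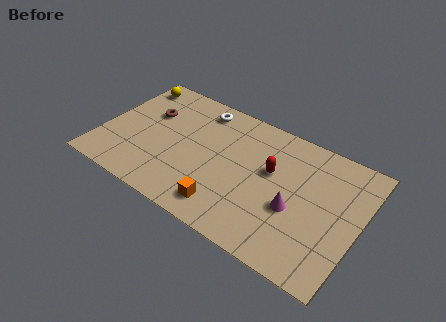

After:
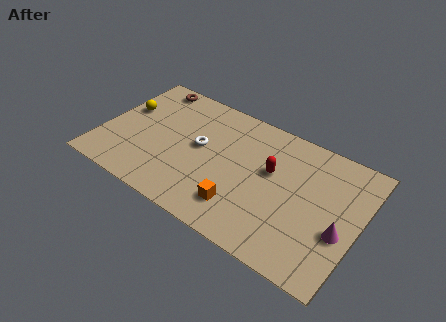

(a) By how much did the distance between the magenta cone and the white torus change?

+1.0

They were about 6.4 units apart before and 7.4 after — 1.0 units further apart.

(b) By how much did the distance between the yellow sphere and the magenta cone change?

+1.8

They were about 9.6 units apart before and 11.4 after — 1.8 units further apart.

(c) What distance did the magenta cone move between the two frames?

2.3

From (9.9, 3.0) to (12.2, 2.9), the magenta cone covered √(2.3² + 0.1²) ≈ 2.3 units.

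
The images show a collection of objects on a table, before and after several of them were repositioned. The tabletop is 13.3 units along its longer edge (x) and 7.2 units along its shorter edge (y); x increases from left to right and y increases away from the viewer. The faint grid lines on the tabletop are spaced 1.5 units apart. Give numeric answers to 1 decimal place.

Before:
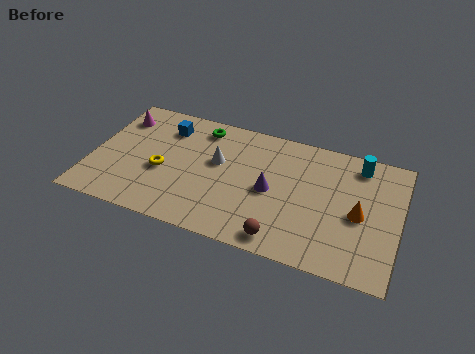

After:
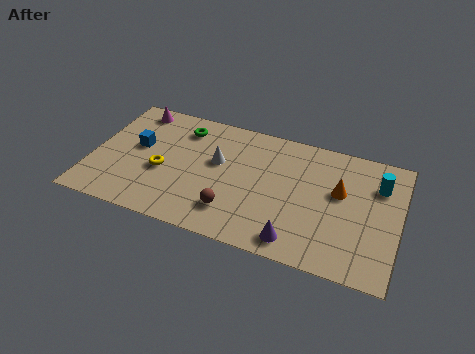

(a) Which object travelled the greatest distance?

the purple cone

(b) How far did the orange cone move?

1.3

The orange cone moved from about (11.6, 3.3) to (10.7, 4.3), a distance of √(0.9² + 1.0²) ≈ 1.3.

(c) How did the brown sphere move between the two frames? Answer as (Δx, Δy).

(-2.2, 0.8)

The brown sphere started near (8.5, 0.9) and ended near (6.3, 1.7).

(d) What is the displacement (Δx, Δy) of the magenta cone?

(0.6, 0.7)

From the two frames, the magenta cone sits at roughly (0.9, 5.6) before and (1.5, 6.3) after.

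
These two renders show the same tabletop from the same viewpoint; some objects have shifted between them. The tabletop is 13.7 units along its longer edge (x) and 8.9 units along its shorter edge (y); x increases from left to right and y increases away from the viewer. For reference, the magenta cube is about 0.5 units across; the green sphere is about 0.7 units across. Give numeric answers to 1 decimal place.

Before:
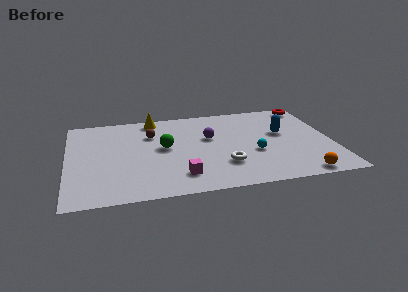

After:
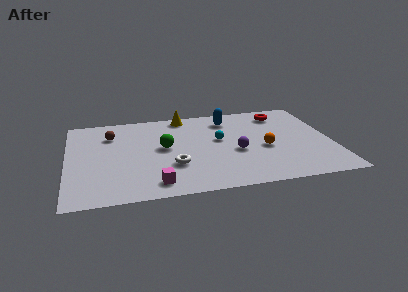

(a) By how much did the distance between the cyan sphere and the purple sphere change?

-1.4

The distance was about 3.0 in the first image and 1.6 in the second, so they moved 1.4 units closer together.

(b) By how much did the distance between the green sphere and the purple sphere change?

+1.4

The distance was about 2.5 in the first image and 3.9 in the second, so they moved 1.4 units further apart.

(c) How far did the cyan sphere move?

2.4

The cyan sphere was near (9.6, 3.4) before and (7.9, 5.1) after, so it travelled √(1.7² + 1.7²) ≈ 2.4 units.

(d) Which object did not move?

the green sphere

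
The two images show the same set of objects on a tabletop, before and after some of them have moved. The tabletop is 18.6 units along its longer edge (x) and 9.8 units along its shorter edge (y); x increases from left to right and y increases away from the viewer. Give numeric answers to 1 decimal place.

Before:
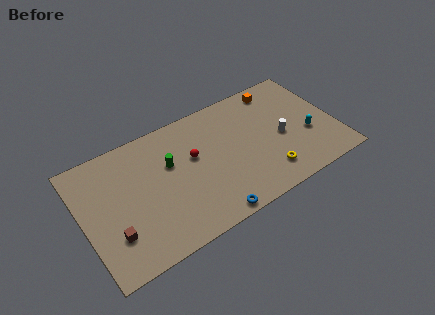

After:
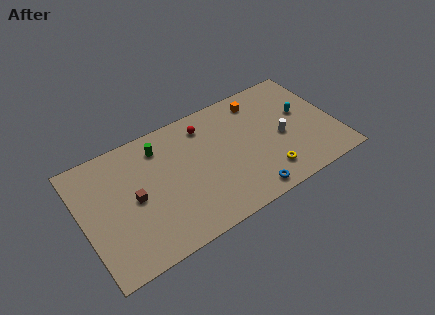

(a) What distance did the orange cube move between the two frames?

1.5

The orange cube moved from about (15.0, 8.5) to (13.5, 8.2), a distance of √(1.5² + 0.3²) ≈ 1.5.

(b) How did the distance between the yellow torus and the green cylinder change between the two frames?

+1.4

The distance was about 7.8 in the first image and 9.2 in the second, so they moved 1.4 units further apart.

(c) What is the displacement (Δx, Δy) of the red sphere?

(1.2, 2.1)

The red sphere started near (8.2, 5.9) and ended near (9.4, 8.0).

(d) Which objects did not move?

the white cylinder and the yellow torus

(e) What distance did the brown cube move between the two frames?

2.7

From (1.9, 2.8) to (3.7, 4.8), the brown cube covered √(1.8² + 2.0²) ≈ 2.7 units.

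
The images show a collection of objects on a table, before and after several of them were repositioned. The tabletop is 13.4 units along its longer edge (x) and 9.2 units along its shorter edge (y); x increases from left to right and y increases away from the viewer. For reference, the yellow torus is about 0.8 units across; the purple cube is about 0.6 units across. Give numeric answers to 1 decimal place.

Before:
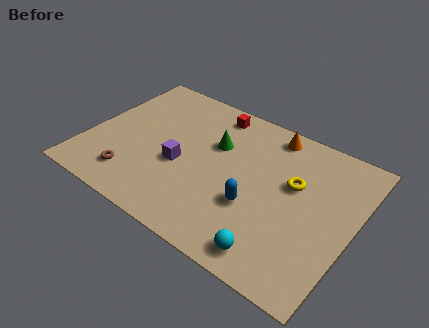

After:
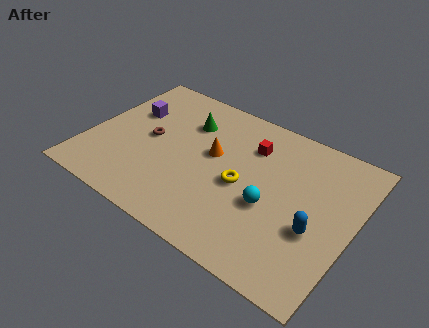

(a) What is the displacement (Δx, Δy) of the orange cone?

(-2.5, -2.8)

The orange cone started near (8.7, 8.1) and ended near (6.2, 5.3).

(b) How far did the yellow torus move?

2.8

The yellow torus moved from about (10.3, 5.6) to (7.9, 4.2), a distance of √(2.4² + 1.4²) ≈ 2.8.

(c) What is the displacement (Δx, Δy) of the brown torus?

(0.3, 2.9)

The brown torus started near (2.7, 1.8) and ended near (3.0, 4.7).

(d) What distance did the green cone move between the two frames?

1.7

From (6.2, 6.0) to (4.6, 6.7), the green cone covered √(1.6² + 0.7²) ≈ 1.7 units.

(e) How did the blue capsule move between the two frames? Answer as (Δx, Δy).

(3.0, 0.2)

The blue capsule was at about (8.7, 3.3) and moved to about (11.7, 3.5).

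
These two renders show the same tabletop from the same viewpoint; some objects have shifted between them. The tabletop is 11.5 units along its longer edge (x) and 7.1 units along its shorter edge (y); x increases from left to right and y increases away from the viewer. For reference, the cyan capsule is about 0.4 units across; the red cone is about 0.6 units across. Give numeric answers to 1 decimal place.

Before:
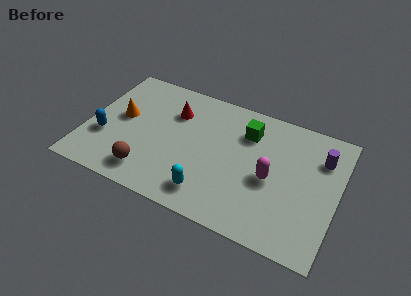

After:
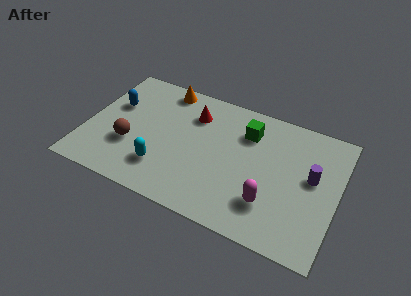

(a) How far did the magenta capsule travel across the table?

1.3

The magenta capsule was near (8.5, 3.2) before and (8.6, 1.9) after, so it travelled √(0.1² + 1.3²) ≈ 1.3 units.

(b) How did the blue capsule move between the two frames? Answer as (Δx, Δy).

(0.2, 2.0)

The blue capsule was at about (0.9, 2.5) and moved to about (1.1, 4.5).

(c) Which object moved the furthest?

the orange cone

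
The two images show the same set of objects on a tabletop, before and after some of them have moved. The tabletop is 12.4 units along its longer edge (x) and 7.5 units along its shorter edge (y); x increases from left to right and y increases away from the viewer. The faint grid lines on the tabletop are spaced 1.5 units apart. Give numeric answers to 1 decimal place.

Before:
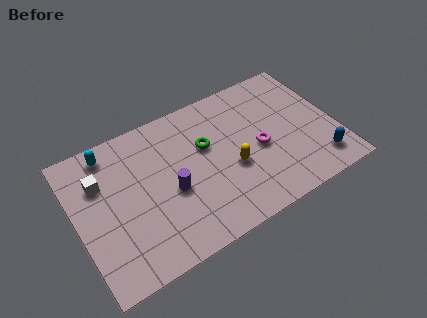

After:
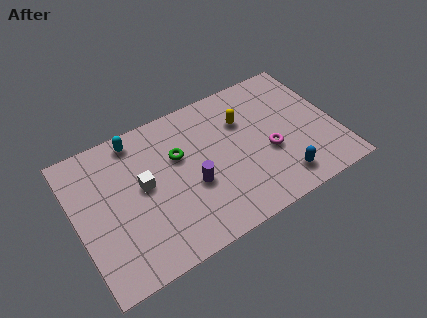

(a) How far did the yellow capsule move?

2.4

The yellow capsule was near (7.3, 3.0) before and (8.2, 5.2) after, so it travelled √(0.9² + 2.2²) ≈ 2.4 units.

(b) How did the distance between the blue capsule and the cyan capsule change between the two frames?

-2.5

The distance was about 10.7 in the first image and 8.2 in the second, so they moved 2.5 units closer together.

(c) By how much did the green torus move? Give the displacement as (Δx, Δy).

(-1.3, 0.1)

The green torus was at about (6.3, 4.7) and moved to about (5.0, 4.8).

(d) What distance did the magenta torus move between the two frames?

0.6

The magenta torus was near (8.7, 3.4) before and (9.1, 3.0) after, so it travelled √(0.4² + 0.4²) ≈ 0.6 units.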